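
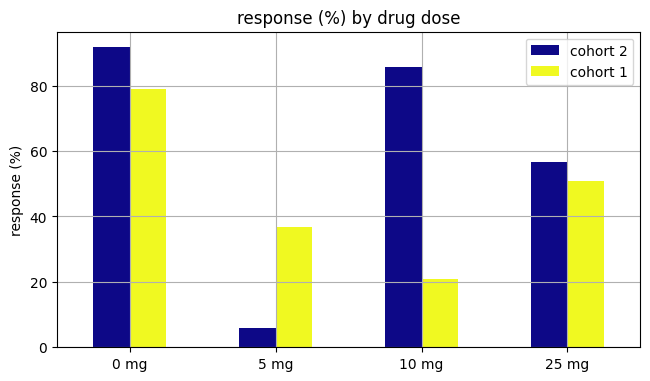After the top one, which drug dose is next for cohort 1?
25 mg

Top 3 for cohort 1: 0 mg ≈ 80, 25 mg ≈ 50, 5 mg ≈ 40.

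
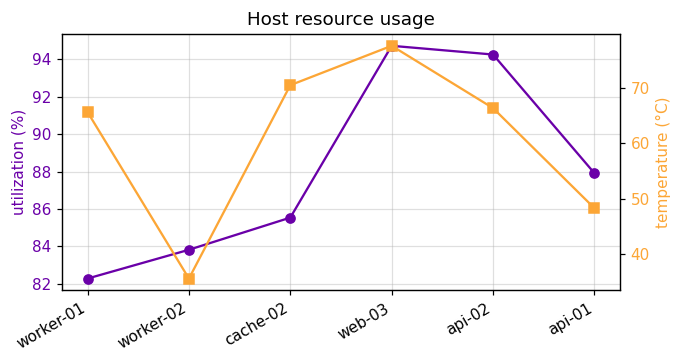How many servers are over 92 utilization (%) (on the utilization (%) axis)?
2

Above 92: web-03, api-02.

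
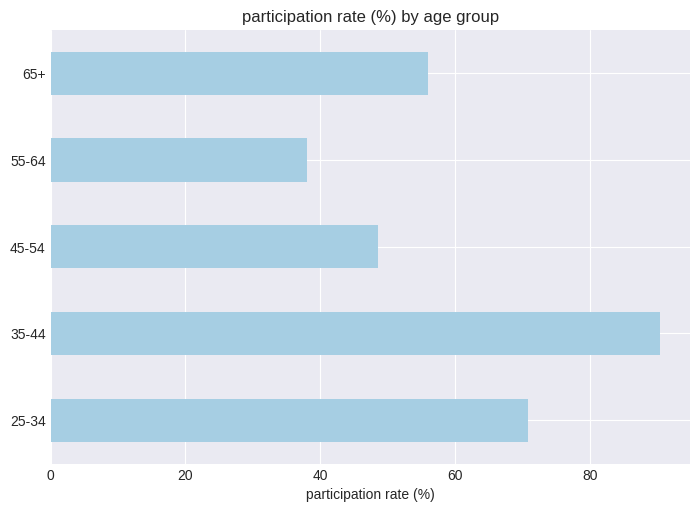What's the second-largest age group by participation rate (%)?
25-34

Top 3: 35-44 ≈ 90, 25-34 ≈ 70, 65+ ≈ 60.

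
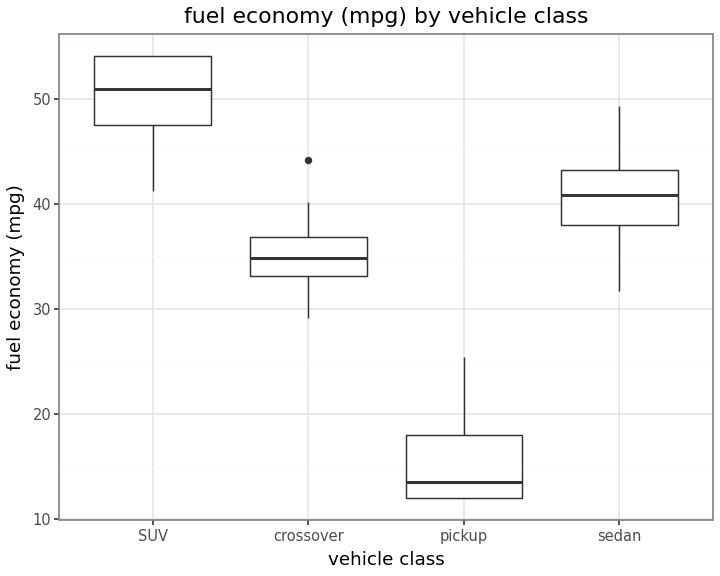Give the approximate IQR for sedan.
Q3 ≈ 45, Q1 ≈ 40; IQR ≈ 5.

≈ 5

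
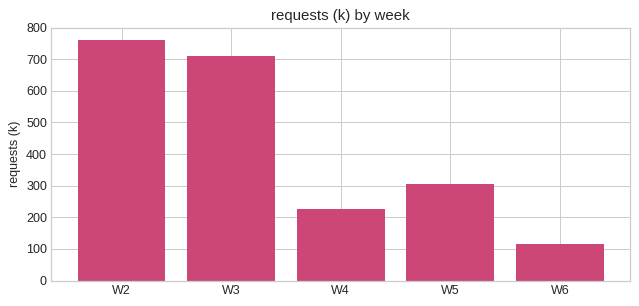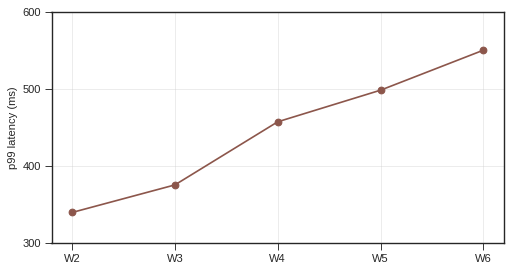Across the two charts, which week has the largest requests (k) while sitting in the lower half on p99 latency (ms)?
W2

Chart 2 median p99 latency (ms) ≈ 500; below-median weeks: W2, W3. Among those, W2 has the highest requests (k) (≈ 800).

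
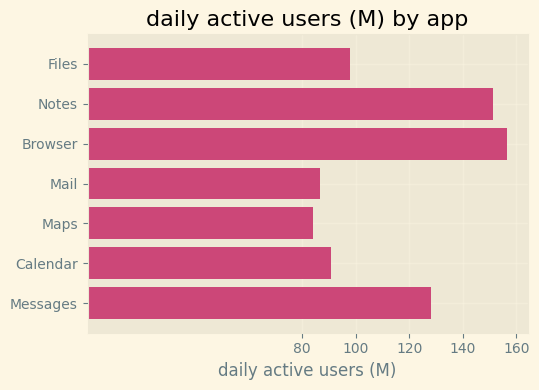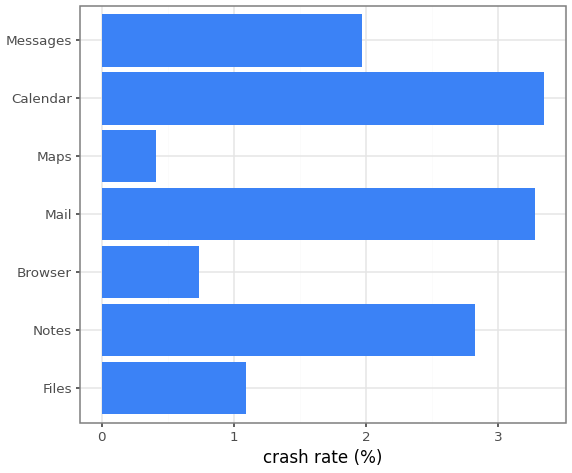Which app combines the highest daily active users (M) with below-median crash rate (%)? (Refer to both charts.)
Chart 2 median crash rate (%) ≈ 2; below-median apps: Files, Browser, Maps. Among those, Browser has the highest daily active users (M) (≈ 160).

Browser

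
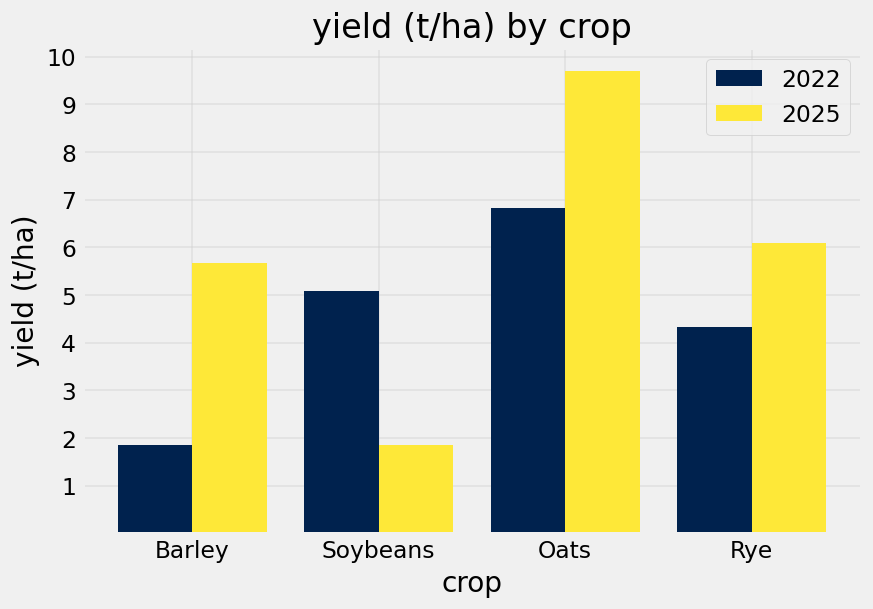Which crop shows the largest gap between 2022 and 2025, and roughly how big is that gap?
Barley: 2022 ≈ 2, 2025 ≈ 6 → gap ≈ 4. Next-largest (Soybeans) is only ≈ 3.

Barley, ≈ 4 t/ha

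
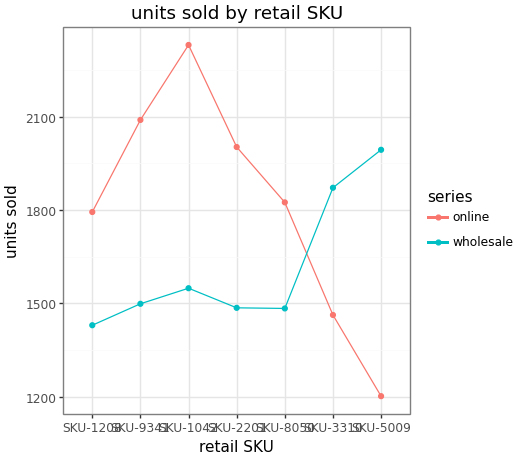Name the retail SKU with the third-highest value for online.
SKU-2201

Top 4 for online: SKU-1042 ≈ 2300, SKU-9341 ≈ 2100, SKU-2201 ≈ 2000, SKU-8050 ≈ 1800.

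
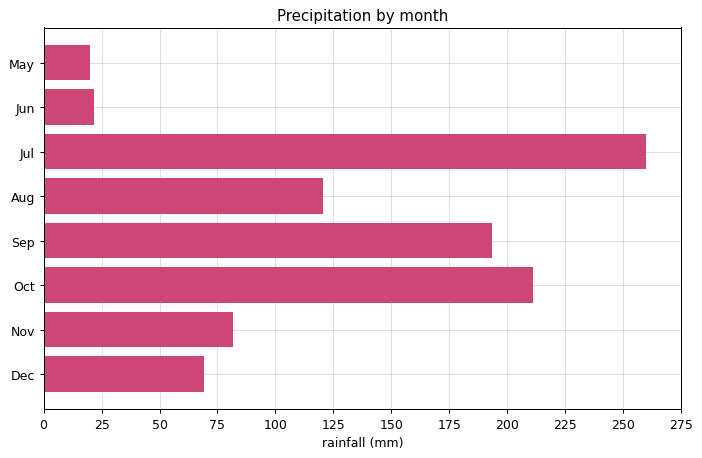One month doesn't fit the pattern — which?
Jul ≈ 250; the rest sit between ≈ 25 and ≈ 200.

Jul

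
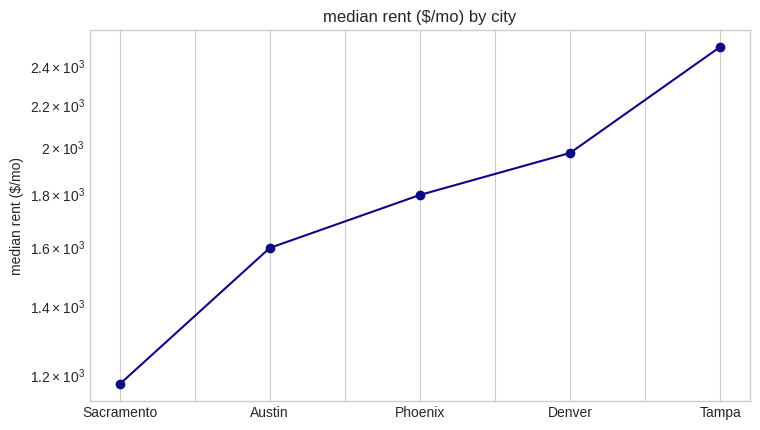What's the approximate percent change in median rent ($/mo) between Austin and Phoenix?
≈ +12.5%

Austin ≈ 1600, Phoenix ≈ 1800; (1800 − 1600) / 1600 ≈ +12.5%.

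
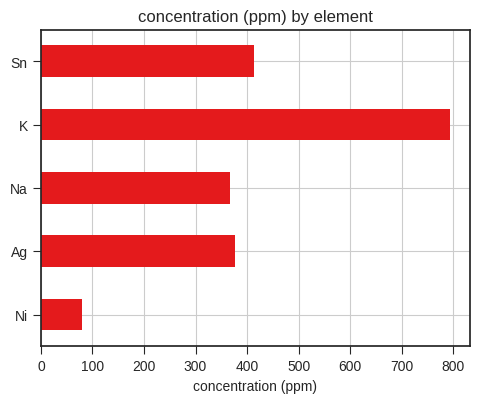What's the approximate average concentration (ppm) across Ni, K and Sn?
(100 + 800 + 400) / 3 ≈ 433.

≈ 433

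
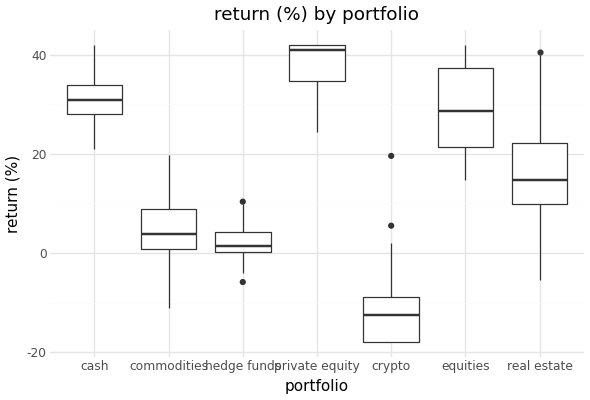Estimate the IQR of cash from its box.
Q3 ≈ 35, Q1 ≈ 30; IQR ≈ 5.

≈ 5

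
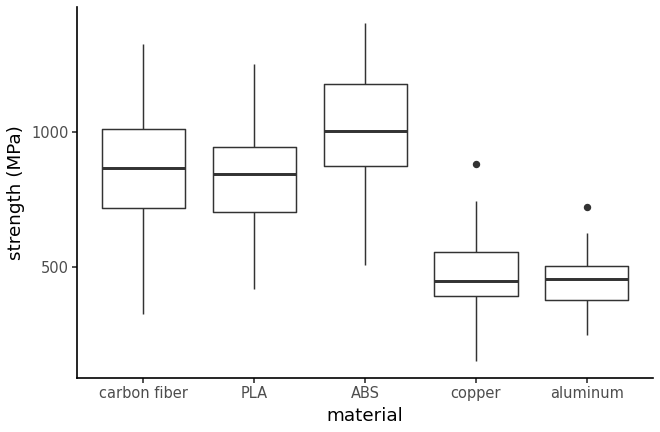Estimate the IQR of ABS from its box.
≈ 350

Q3 ≈ 1200, Q1 ≈ 850; IQR ≈ 350.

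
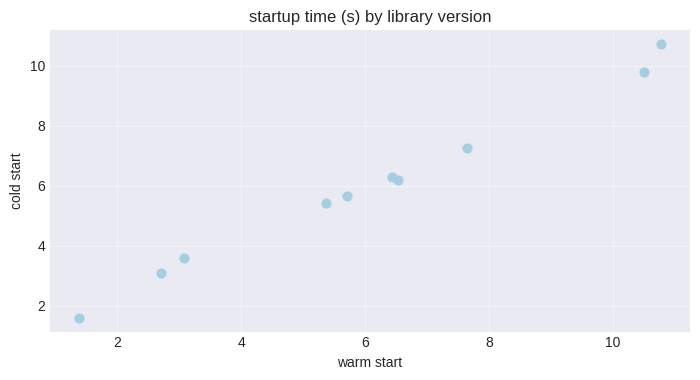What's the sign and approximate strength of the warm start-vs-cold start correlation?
Points are positively correlated; strong (|r| ≈ 1.0).

positive, strong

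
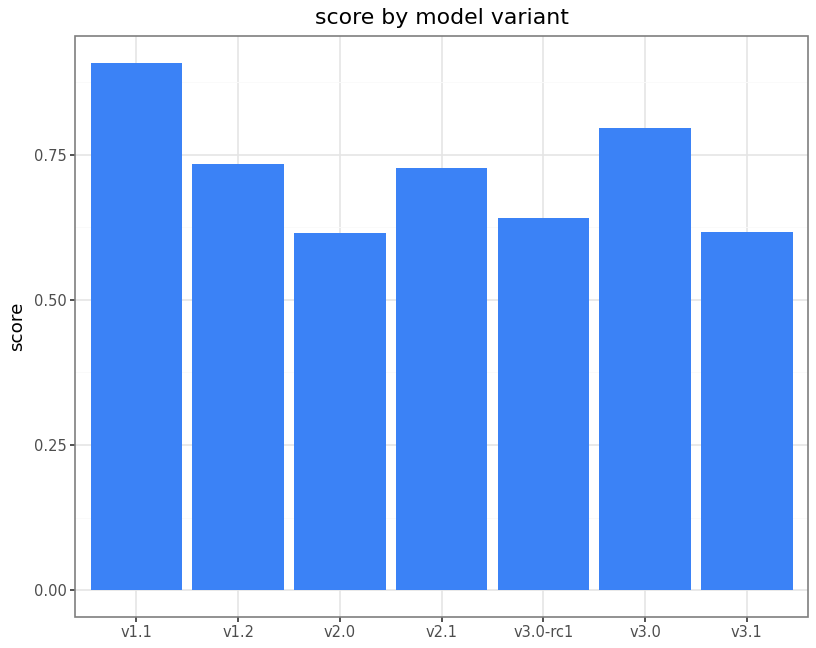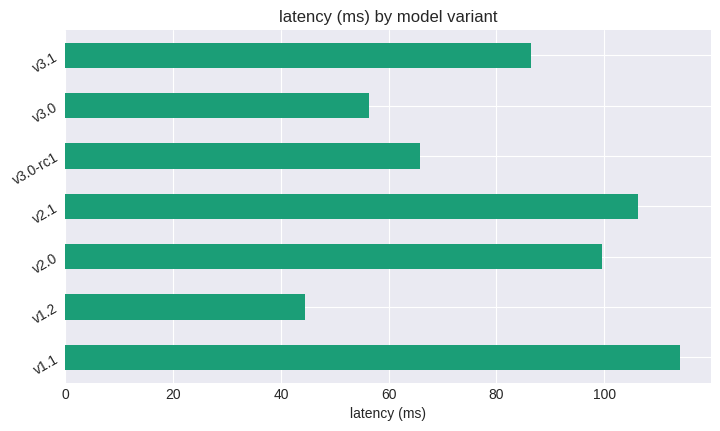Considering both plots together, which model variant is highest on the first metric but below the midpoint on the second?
v3.0

Chart 2 median latency (ms) ≈ 80; below-median model variants: v1.2, v3.0-rc1, v3.0. Among those, v3.0 has the highest score (≈ 0.8).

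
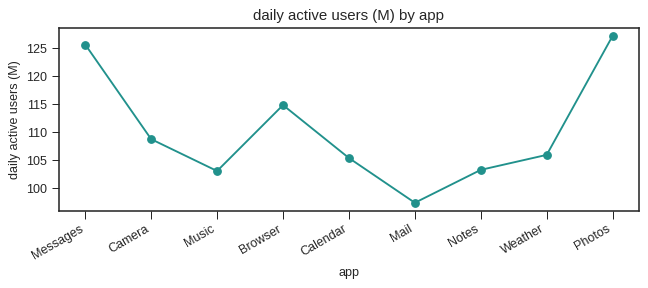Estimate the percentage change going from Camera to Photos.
≈ +13.6%

Camera ≈ 110, Photos ≈ 125; (125 − 110) / 110 ≈ +13.6%.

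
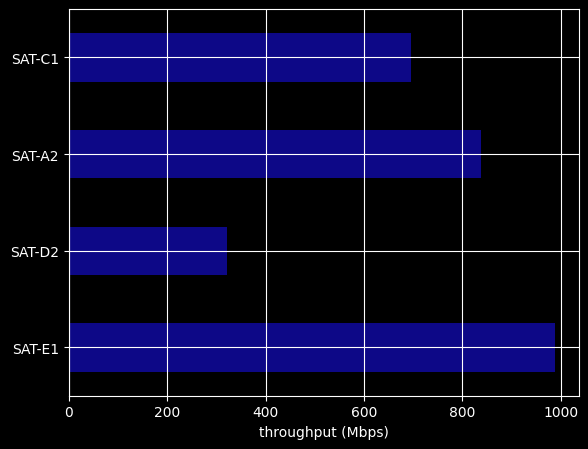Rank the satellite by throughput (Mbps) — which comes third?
SAT-C1

Top 4: SAT-E1 ≈ 1000, SAT-A2 ≈ 800, SAT-C1 ≈ 700, SAT-D2 ≈ 300.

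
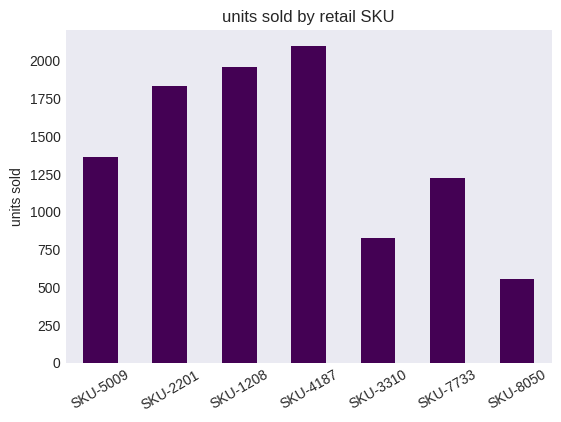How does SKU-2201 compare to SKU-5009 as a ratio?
SKU-2201 ≈ 1800, SKU-5009 ≈ 1400; 1800/1400 ≈ 1.29.

≈ 1.29×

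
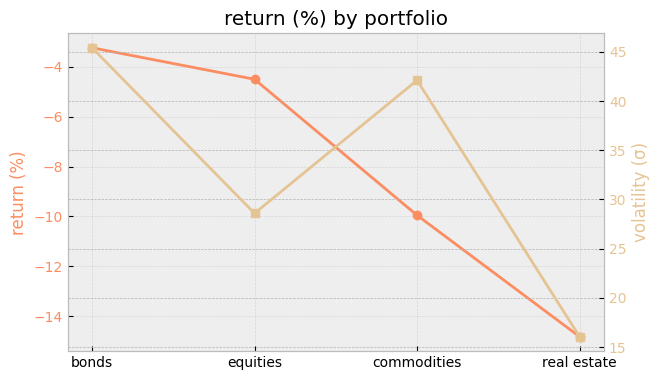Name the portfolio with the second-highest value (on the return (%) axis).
equities

Top 3 (on the return (%) axis): bonds ≈ -3, equities ≈ -4, commodities ≈ -10.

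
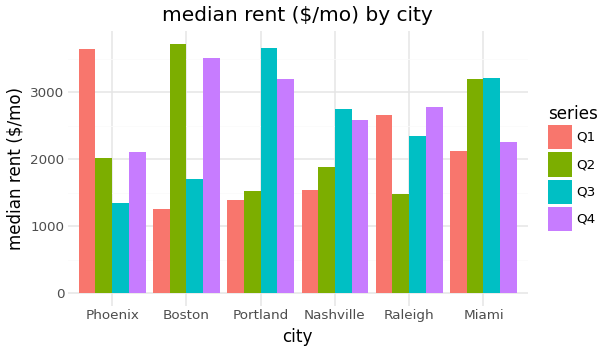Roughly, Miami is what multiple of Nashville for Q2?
Miami ≈ 3000, Nashville ≈ 2000; 3000/2000 ≈ 1.5.

≈ 1.5×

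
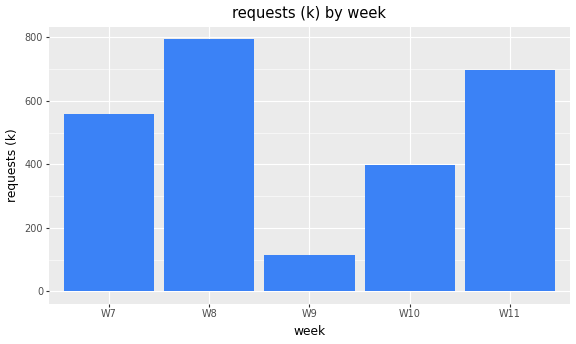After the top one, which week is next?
W11

Top 3: W8 ≈ 800, W11 ≈ 700, W7 ≈ 600.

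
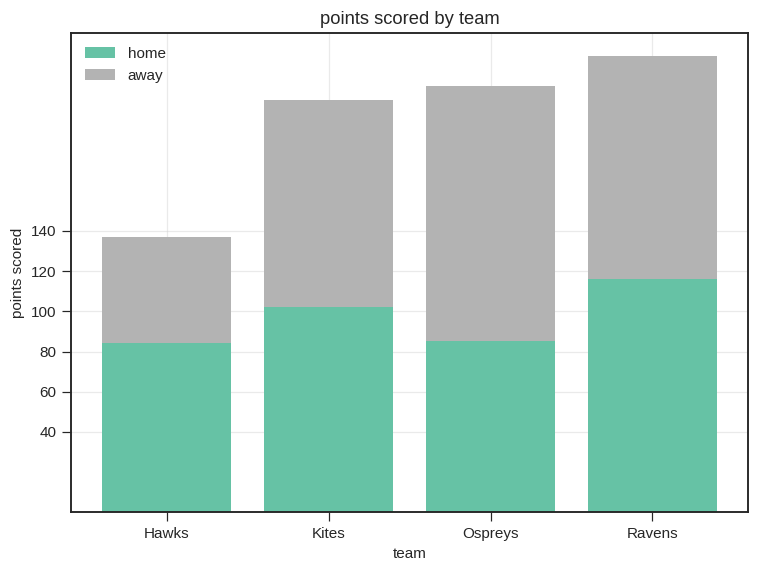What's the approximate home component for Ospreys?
home top ≈ 80, bottom ≈ 0; segment ≈ 80.

≈ 80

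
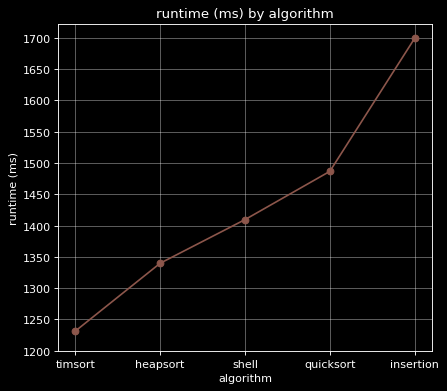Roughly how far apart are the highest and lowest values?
Max insertion ≈ 1700, min timsort ≈ 1250; range ≈ 450.

≈ 450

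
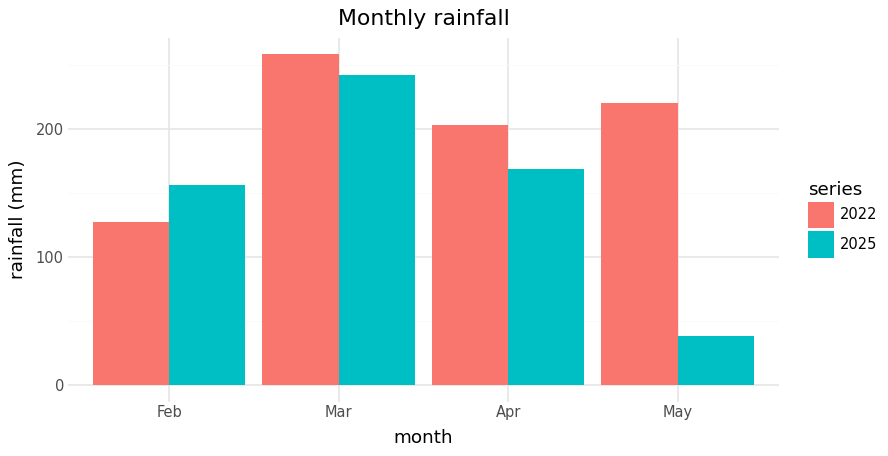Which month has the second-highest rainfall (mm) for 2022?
Top 3 for 2022: Mar ≈ 250, May ≈ 225, Apr ≈ 200.

May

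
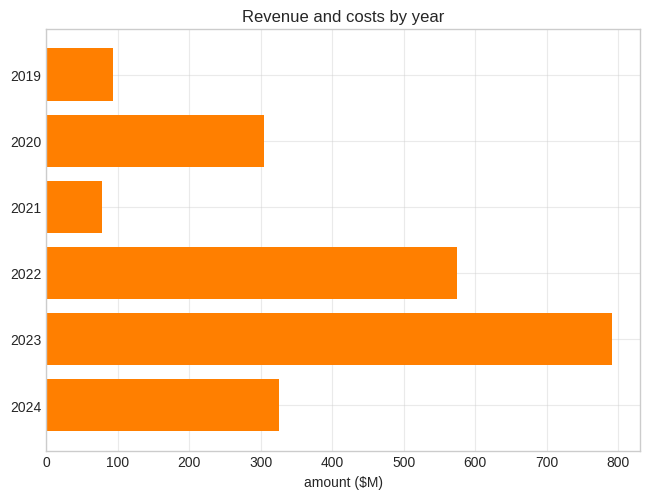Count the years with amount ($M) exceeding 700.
1

Above 700: 2023.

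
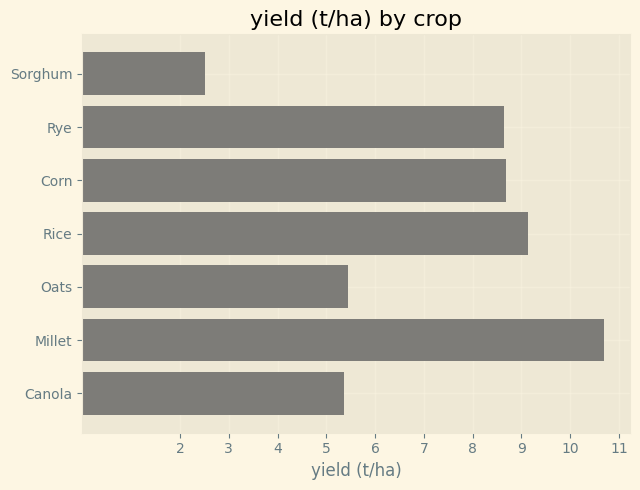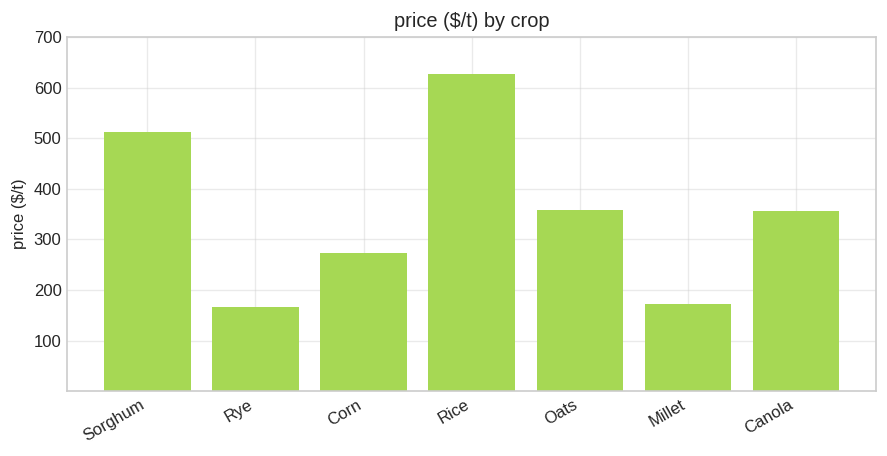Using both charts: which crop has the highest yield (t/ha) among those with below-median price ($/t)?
Millet

Chart 2 median price ($/t) ≈ 400; below-median crops: Rye, Corn, Millet. Among those, Millet has the highest yield (t/ha) (≈ 11).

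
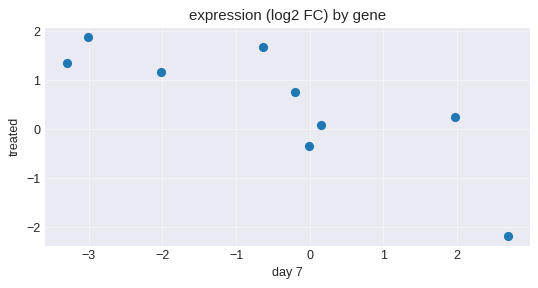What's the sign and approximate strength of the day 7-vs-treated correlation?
Points are negatively correlated; strong (|r| ≈ 0.8).

negative, strong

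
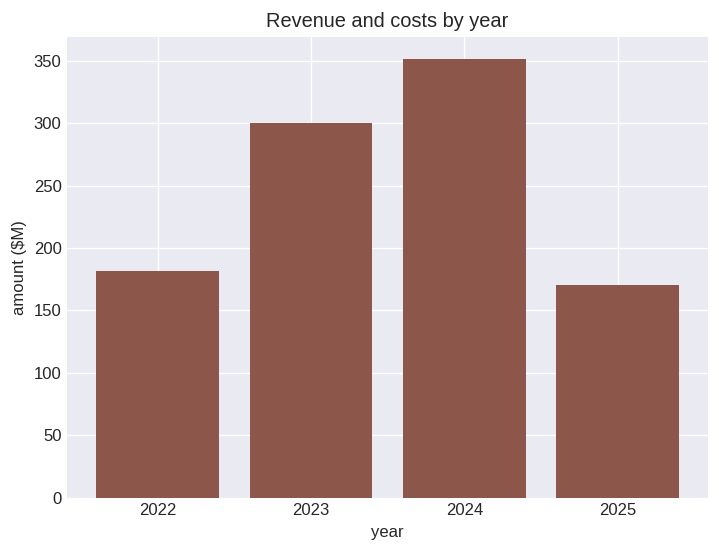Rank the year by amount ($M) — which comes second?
Top 3: 2024 ≈ 350, 2023 ≈ 300, 2022 ≈ 200.

2023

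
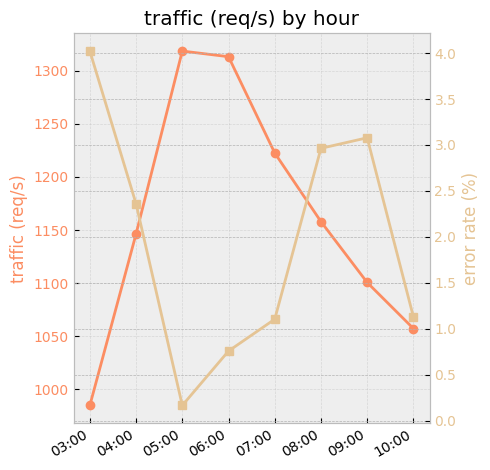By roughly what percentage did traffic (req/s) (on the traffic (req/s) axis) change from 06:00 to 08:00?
≈ -11.5%

06:00 ≈ 1300, 08:00 ≈ 1150; (1150 − 1300) / 1300 ≈ -11.5%.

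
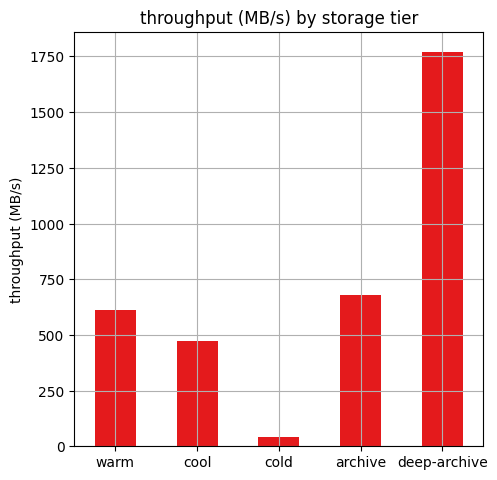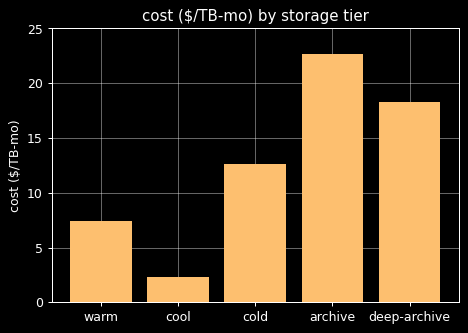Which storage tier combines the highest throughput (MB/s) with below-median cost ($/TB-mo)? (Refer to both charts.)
Chart 2 median cost ($/TB-mo) ≈ 15; below-median storage tiers: warm, cool. Among those, warm has the highest throughput (MB/s) (≈ 600).

warm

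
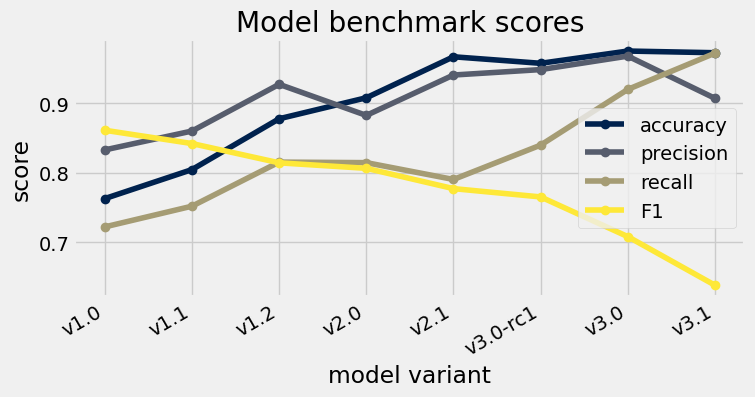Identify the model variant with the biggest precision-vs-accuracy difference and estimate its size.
v1.0, ≈ 0.10

v1.0: precision ≈ 0.85, accuracy ≈ 0.75 → gap ≈ 0.10. Next-largest (v3.1) is only ≈ 0.05.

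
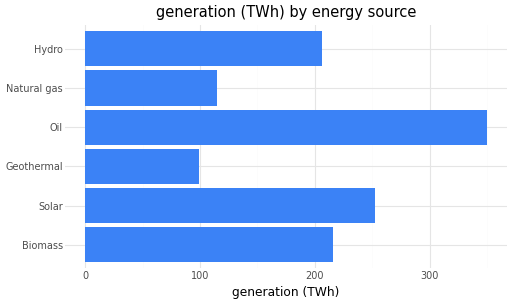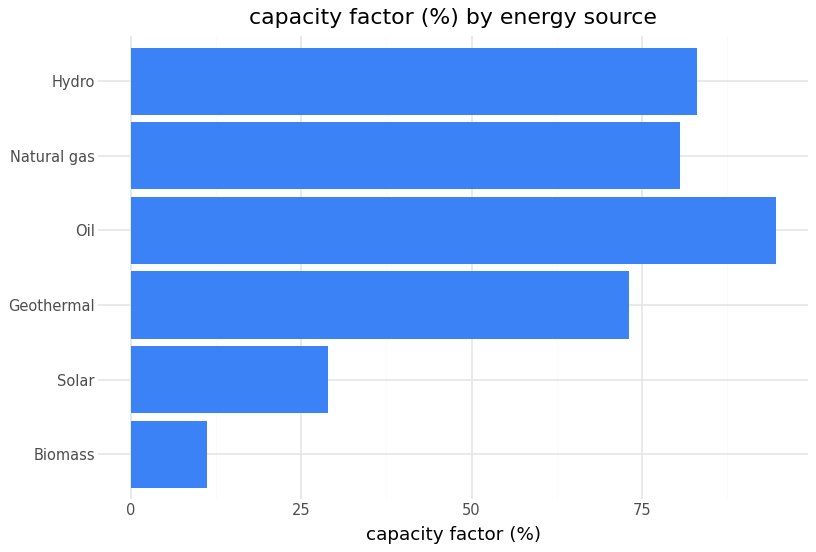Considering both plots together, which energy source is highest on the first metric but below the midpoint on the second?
Solar

Chart 2 median capacity factor (%) ≈ 80; below-median energy sources: Biomass, Solar, Geothermal. Among those, Solar has the highest generation (TWh) (≈ 250).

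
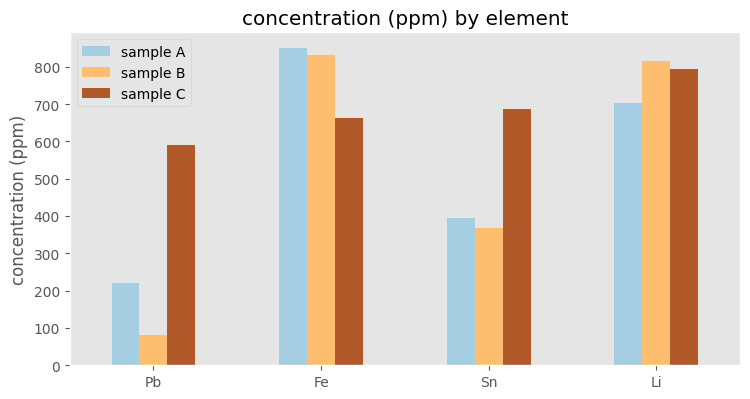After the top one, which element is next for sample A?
Li

Top 3 for sample A: Fe ≈ 800, Li ≈ 700, Sn ≈ 400.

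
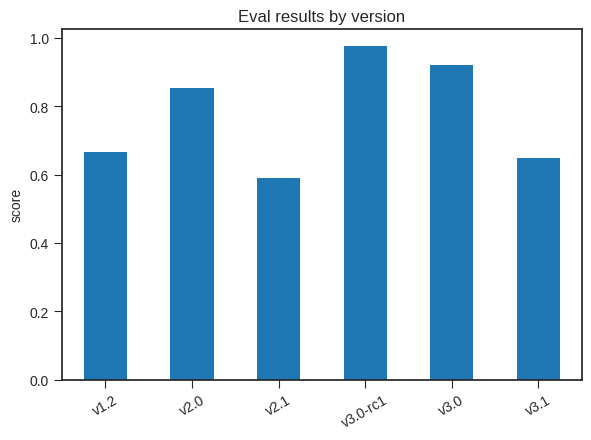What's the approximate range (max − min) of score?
≈ 0.4

Max v3.0-rc1 ≈ 1.0, min v2.1 ≈ 0.6; range ≈ 0.4.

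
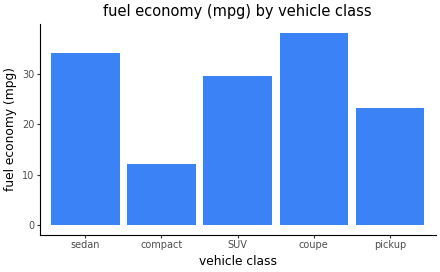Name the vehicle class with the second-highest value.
sedan

Top 3: coupe ≈ 40, sedan ≈ 35, SUV ≈ 30.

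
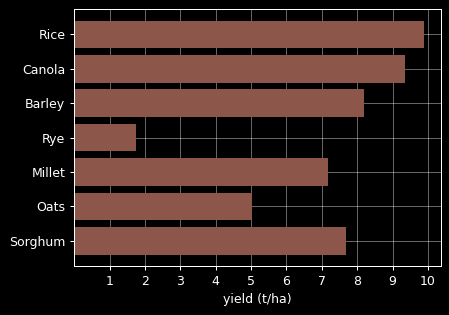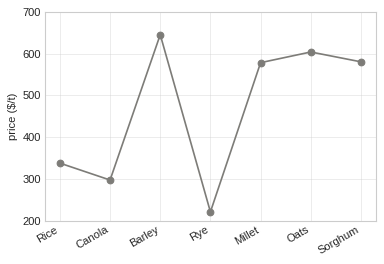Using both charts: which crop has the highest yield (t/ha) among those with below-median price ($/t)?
Rice

Chart 2 median price ($/t) ≈ 600; below-median crops: Rice, Canola, Rye. Among those, Rice has the highest yield (t/ha) (≈ 10).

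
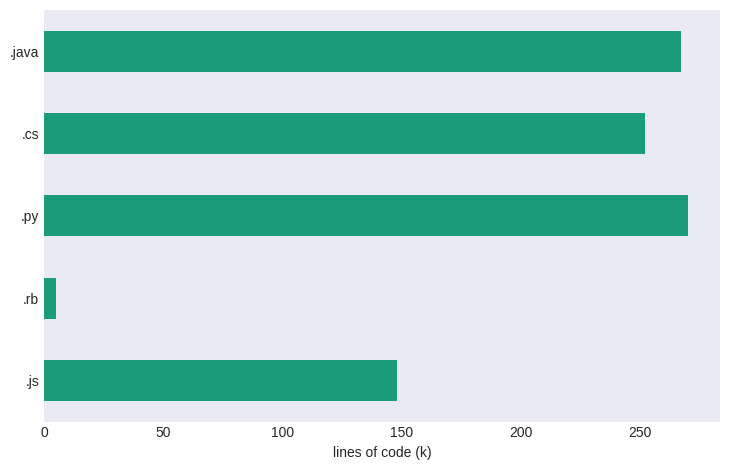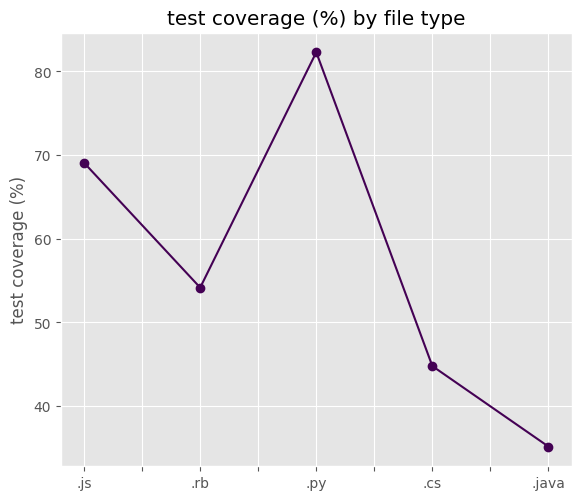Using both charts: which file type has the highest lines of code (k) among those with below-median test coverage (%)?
.java

Chart 2 median test coverage (%) ≈ 50; below-median file types: .cs, .java. Among those, .java has the highest lines of code (k) (≈ 275).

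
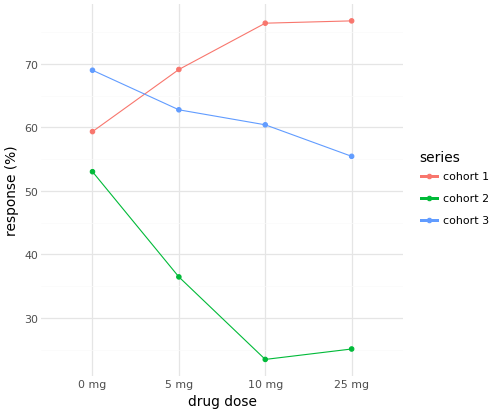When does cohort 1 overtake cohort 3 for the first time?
5 mg

0 mg: cohort 1 ≈ 60 vs cohort 3 ≈ 70 (not yet); 5 mg: cohort 1 ≈ 70 vs cohort 3 ≈ 65 (first crossover).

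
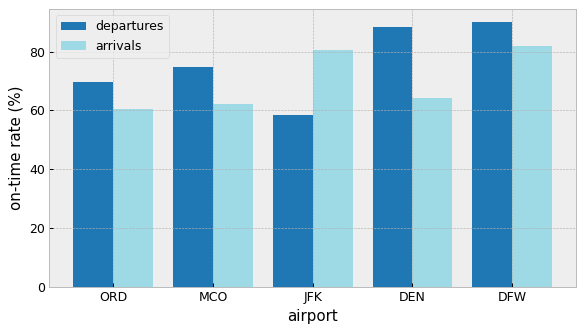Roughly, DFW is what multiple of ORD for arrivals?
DFW ≈ 80, ORD ≈ 60; 80/60 ≈ 1.33.

≈ 1.33×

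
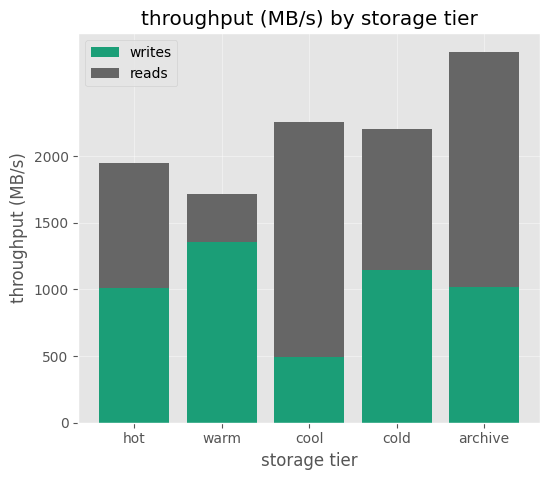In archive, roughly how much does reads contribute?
reads top ≈ 3000, bottom ≈ 1000; segment ≈ 2000.

≈ 2000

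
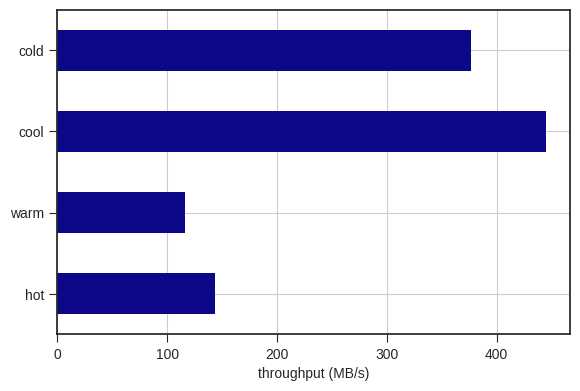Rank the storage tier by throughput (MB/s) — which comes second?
Top 3: cool ≈ 450, cold ≈ 400, hot ≈ 150.

cold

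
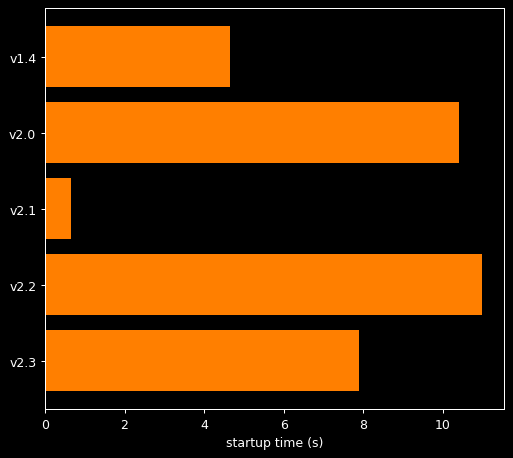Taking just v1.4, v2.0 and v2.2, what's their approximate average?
(5 + 10 + 11) / 3 ≈ 9.

≈ 9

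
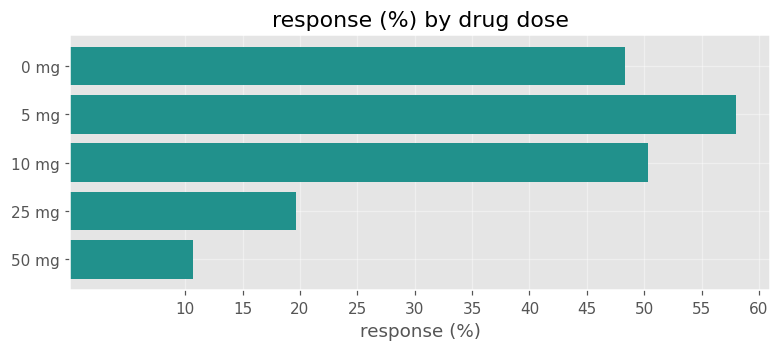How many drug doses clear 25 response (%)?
Above 25: 0 mg, 5 mg, 10 mg.

3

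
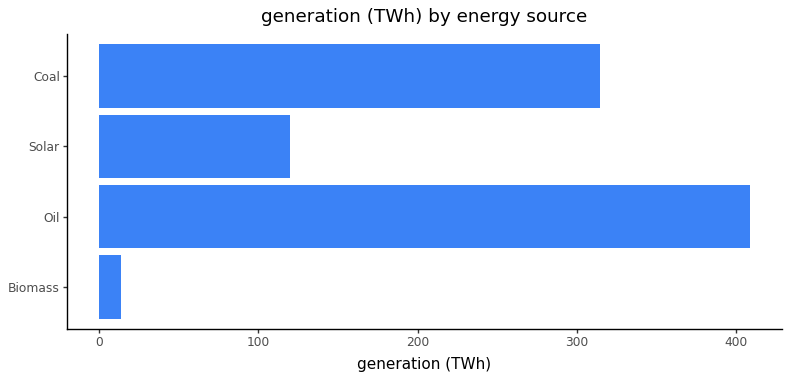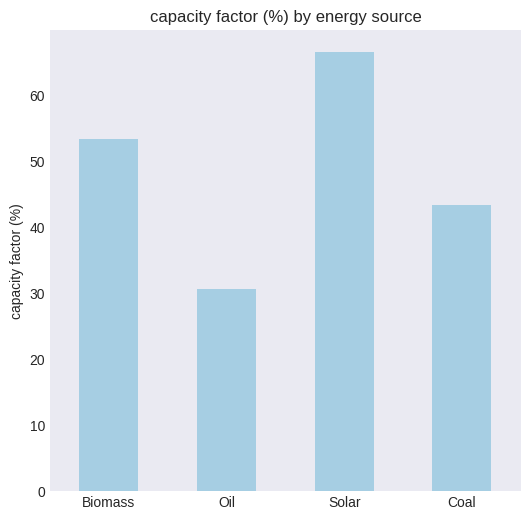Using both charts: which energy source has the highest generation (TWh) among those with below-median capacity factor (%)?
Chart 2 median capacity factor (%) ≈ 50; below-median energy sources: Oil, Coal. Among those, Oil has the highest generation (TWh) (≈ 400).

Oil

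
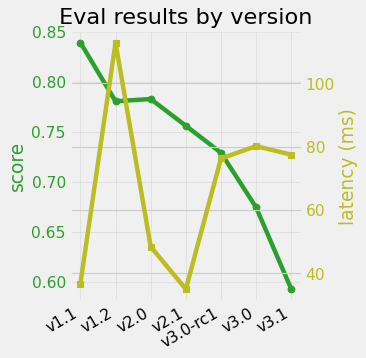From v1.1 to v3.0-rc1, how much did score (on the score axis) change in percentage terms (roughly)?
v1.1 ≈ 0.85, v3.0-rc1 ≈ 0.75; (0.75 − 0.85) / 0.85 ≈ -11.8%.

≈ -11.8%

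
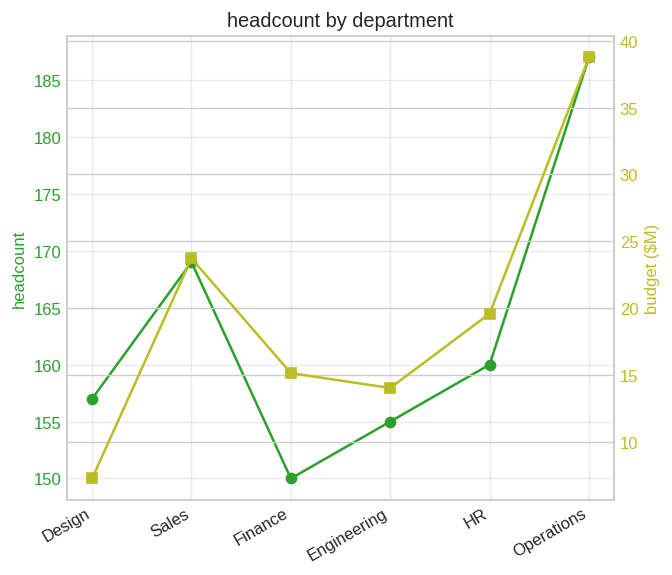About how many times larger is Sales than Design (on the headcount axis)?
≈ 1.1×

Sales ≈ 170, Design ≈ 155; 170/155 ≈ 1.1.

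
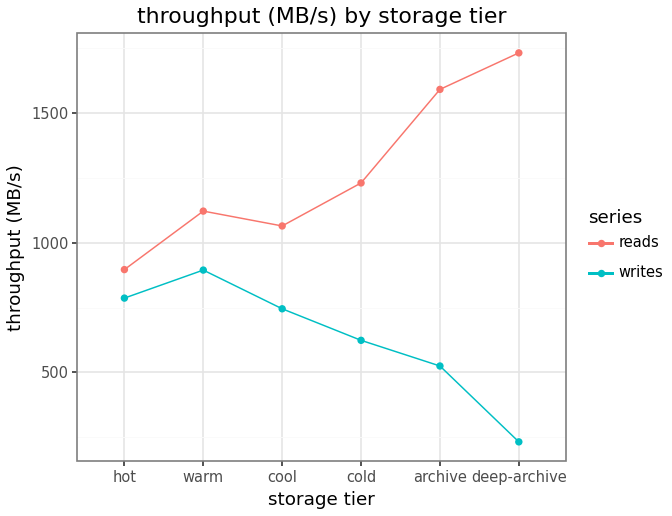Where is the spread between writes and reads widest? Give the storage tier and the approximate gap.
deep-archive: writes ≈ 200, reads ≈ 1800 → gap ≈ 1600. Next-largest (archive) is only ≈ 1000.

deep-archive, ≈ 1600 MB/s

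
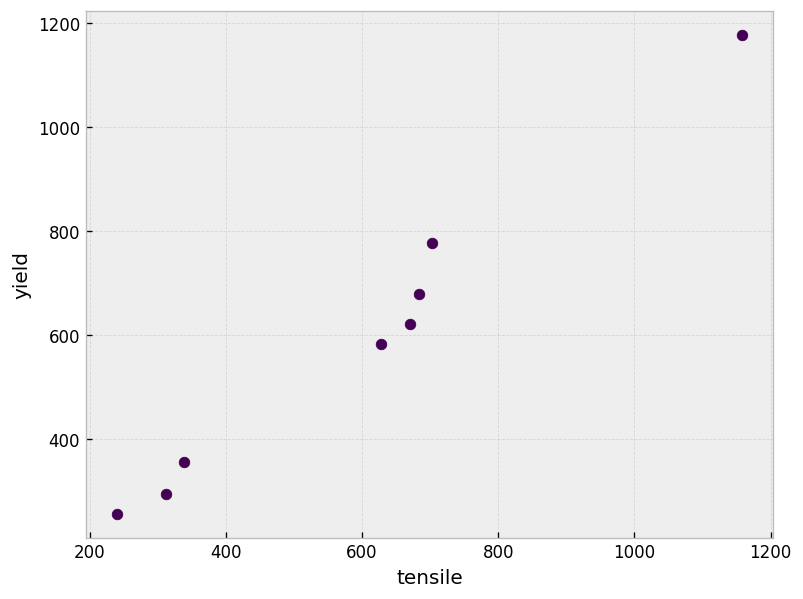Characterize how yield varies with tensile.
Points are positively correlated; strong (|r| ≈ 1.0).

positive, strong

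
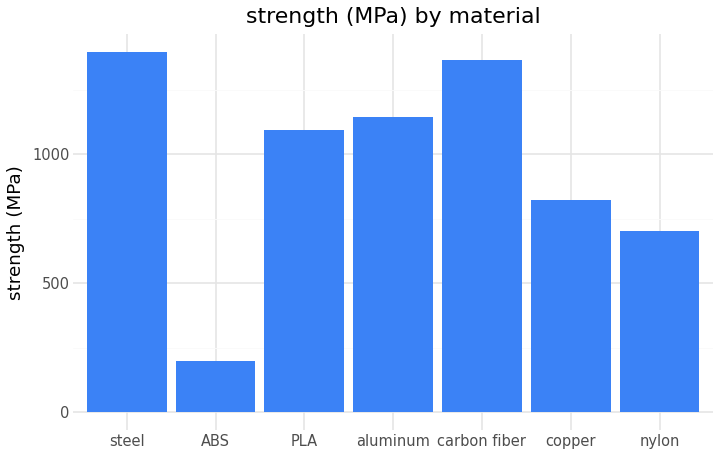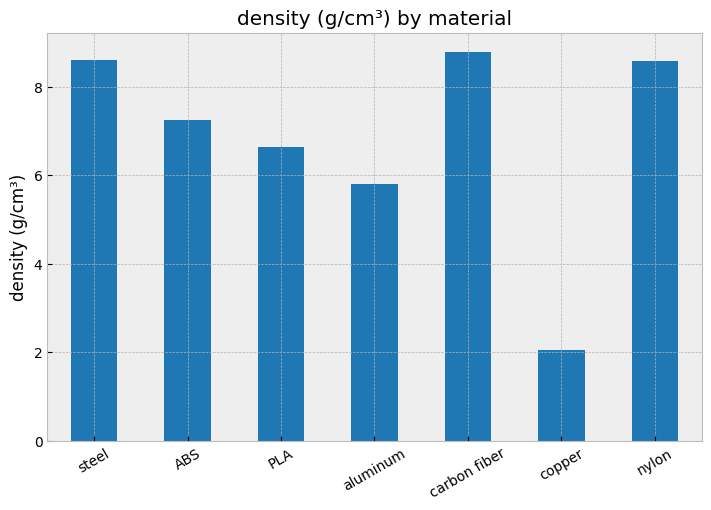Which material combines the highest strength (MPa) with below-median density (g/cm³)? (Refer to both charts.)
Chart 2 median density (g/cm³) ≈ 7; below-median materials: PLA, aluminum, copper. Among those, aluminum has the highest strength (MPa) (≈ 1200).

aluminum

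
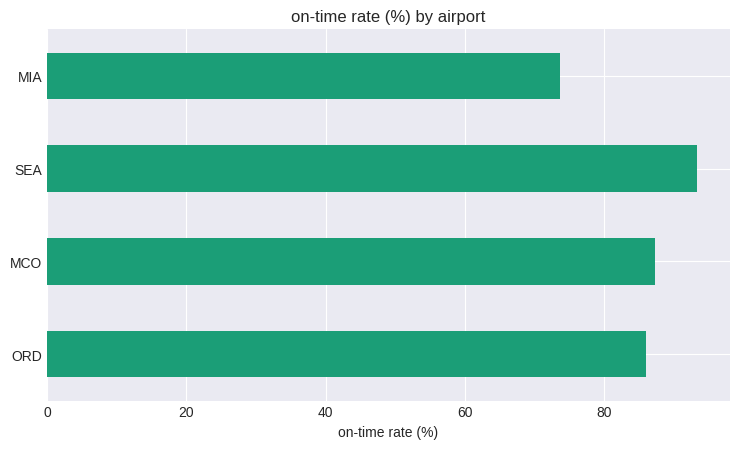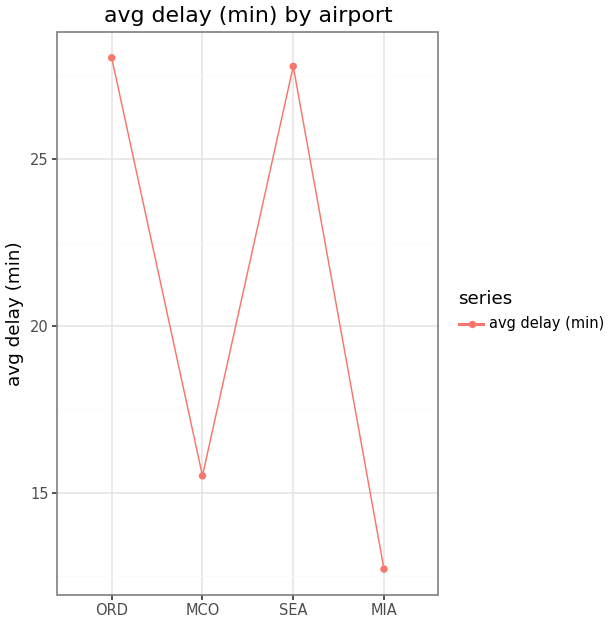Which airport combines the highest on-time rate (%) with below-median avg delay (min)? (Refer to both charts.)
Chart 2 median avg delay (min) ≈ 20; below-median airports: MCO, MIA. Among those, MCO has the highest on-time rate (%) (≈ 90).

MCO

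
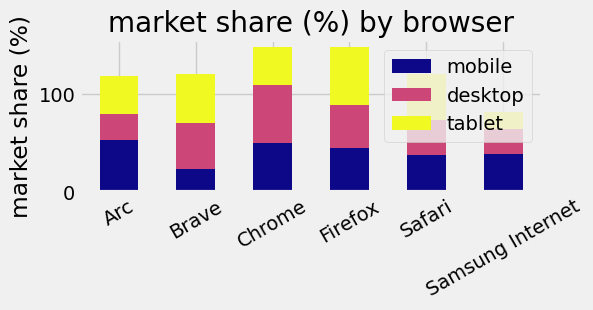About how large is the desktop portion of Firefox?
≈ 40

desktop top ≈ 80, bottom ≈ 40; segment ≈ 40.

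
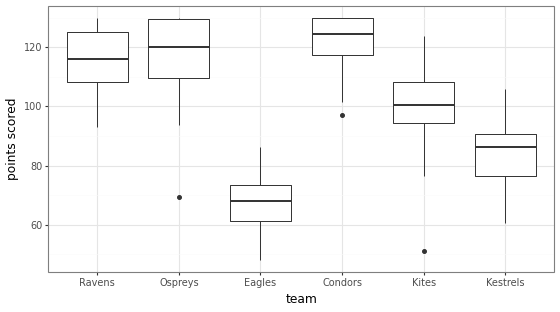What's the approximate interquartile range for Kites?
≈ 15

Q3 ≈ 110, Q1 ≈ 95; IQR ≈ 15.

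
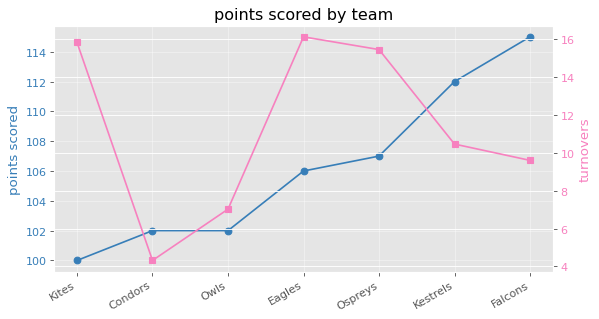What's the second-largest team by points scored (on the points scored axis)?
Top 3 (on the points scored axis): Falcons ≈ 116, Kestrels ≈ 112, Ospreys ≈ 108.

Kestrels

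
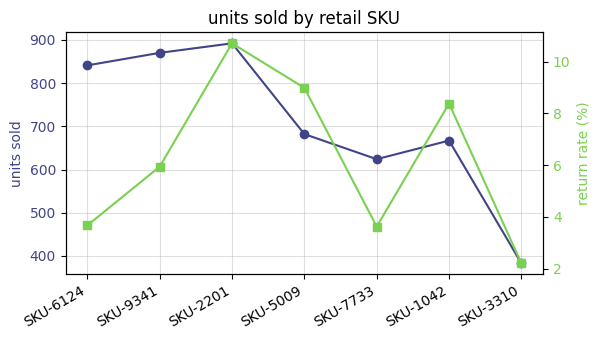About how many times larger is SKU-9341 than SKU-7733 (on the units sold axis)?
SKU-9341 ≈ 850, SKU-7733 ≈ 600; 850/600 ≈ 1.42.

≈ 1.42×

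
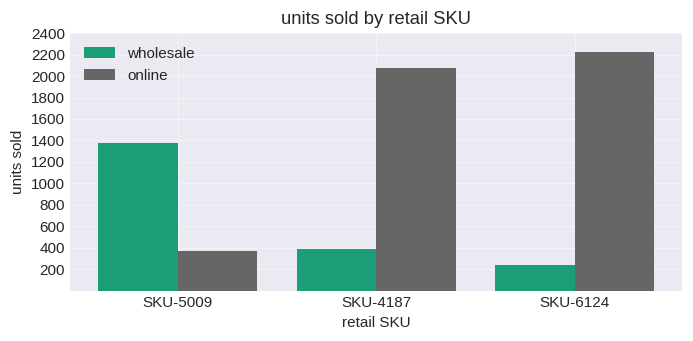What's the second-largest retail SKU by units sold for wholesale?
SKU-4187

Top 3 for wholesale: SKU-5009 ≈ 1400, SKU-4187 ≈ 400, SKU-6124 ≈ 200.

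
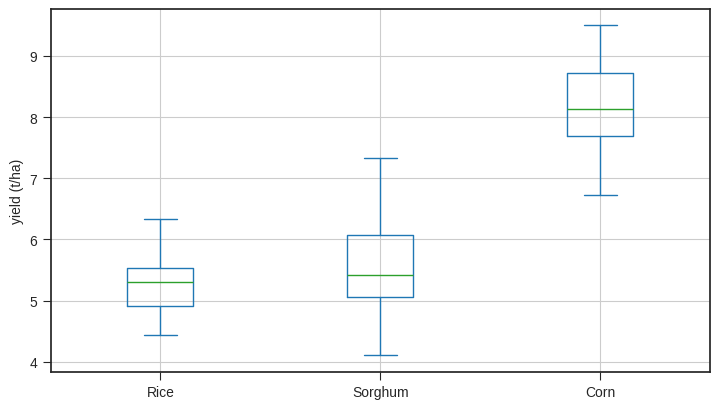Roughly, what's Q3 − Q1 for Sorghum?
≈ 1.0

Q3 ≈ 6.0, Q1 ≈ 5.0; IQR ≈ 1.0.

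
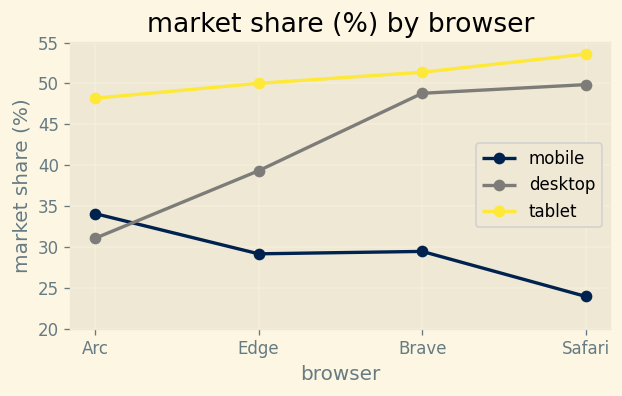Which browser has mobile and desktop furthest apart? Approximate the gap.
Safari: mobile ≈ 25, desktop ≈ 50 → gap ≈ 25. Next-largest (Brave) is only ≈ 20.

Safari, ≈ 25 %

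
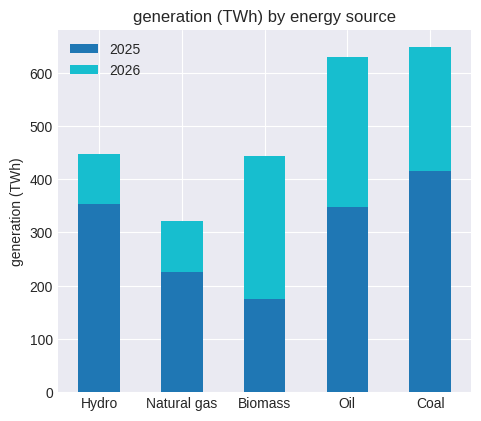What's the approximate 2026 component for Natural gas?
≈ 100

2026 top ≈ 300, bottom ≈ 200; segment ≈ 100.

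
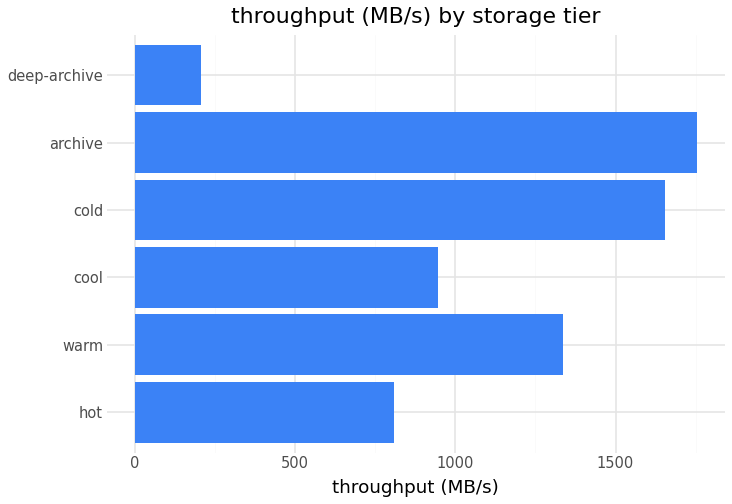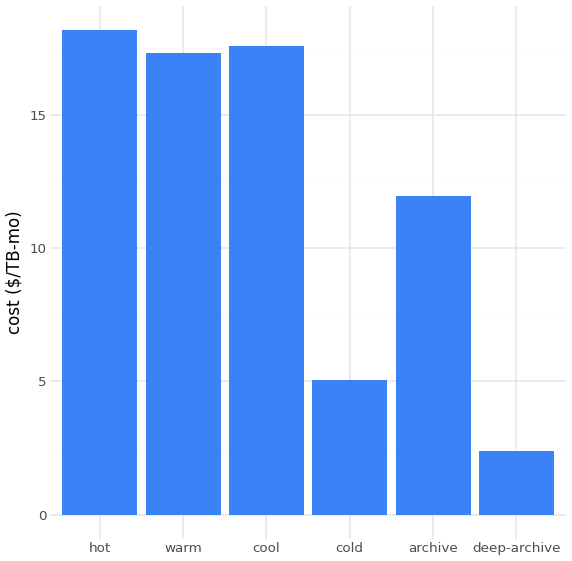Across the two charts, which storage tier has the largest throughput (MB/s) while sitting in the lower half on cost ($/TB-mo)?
Chart 2 median cost ($/TB-mo) ≈ 14; below-median storage tiers: cold, archive, deep-archive. Among those, archive has the highest throughput (MB/s) (≈ 1800).

archive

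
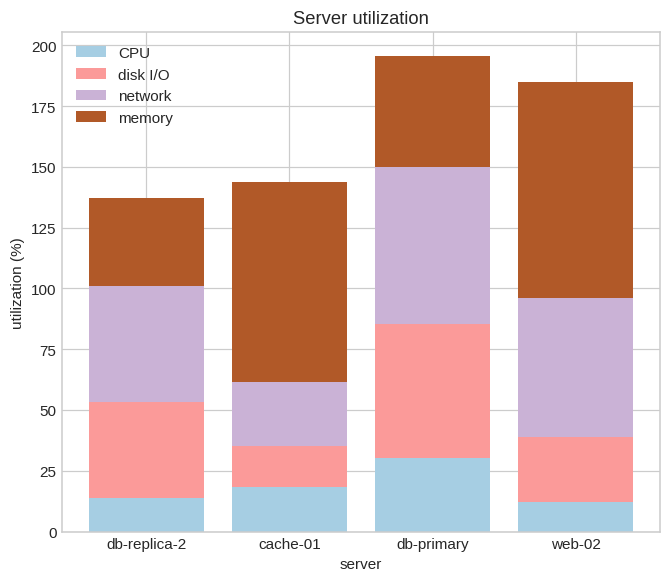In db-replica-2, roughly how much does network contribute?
≈ 40

network top ≈ 100, bottom ≈ 60; segment ≈ 40.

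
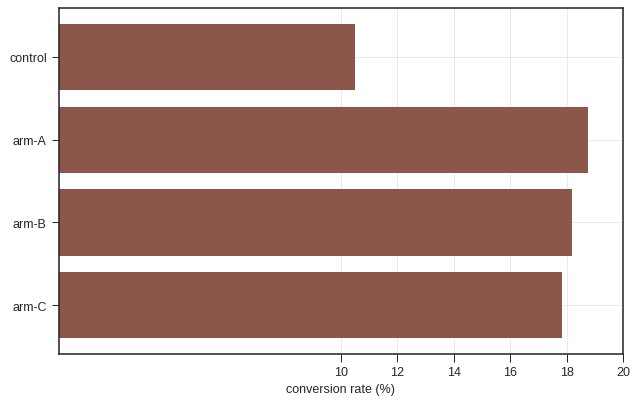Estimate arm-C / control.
arm-C ≈ 18, control ≈ 10; 18/10 ≈ 1.8.

≈ 1.8×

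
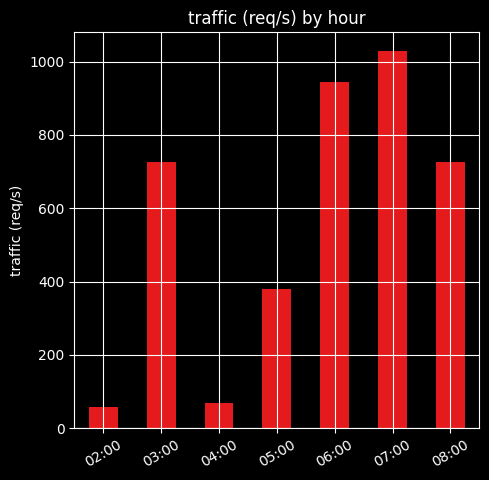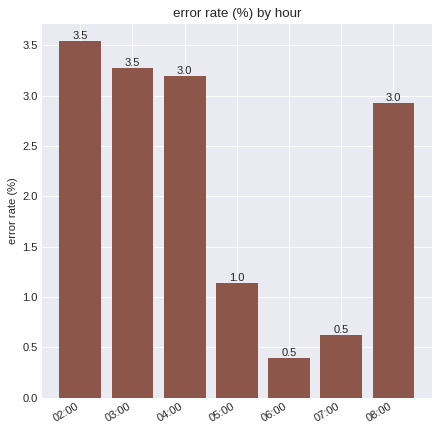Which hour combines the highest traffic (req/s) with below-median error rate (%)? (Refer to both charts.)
Chart 2 median error rate (%) ≈ 3; below-median hours: 05:00, 06:00, 07:00. Among those, 07:00 has the highest traffic (req/s) (≈ 1000).

07:00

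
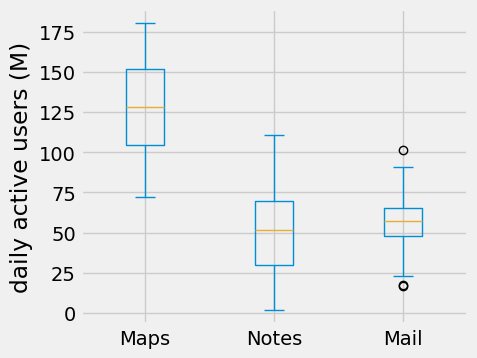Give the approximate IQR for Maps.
≈ 50

Q3 ≈ 150, Q1 ≈ 100; IQR ≈ 50.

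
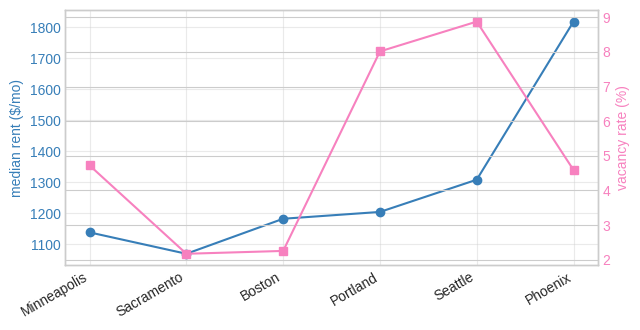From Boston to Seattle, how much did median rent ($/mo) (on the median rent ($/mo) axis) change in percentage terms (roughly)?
Boston ≈ 1200, Seattle ≈ 1300; (1300 − 1200) / 1200 ≈ +8.3%.

≈ +8.3%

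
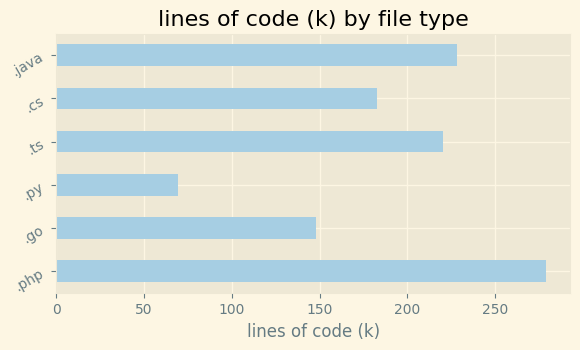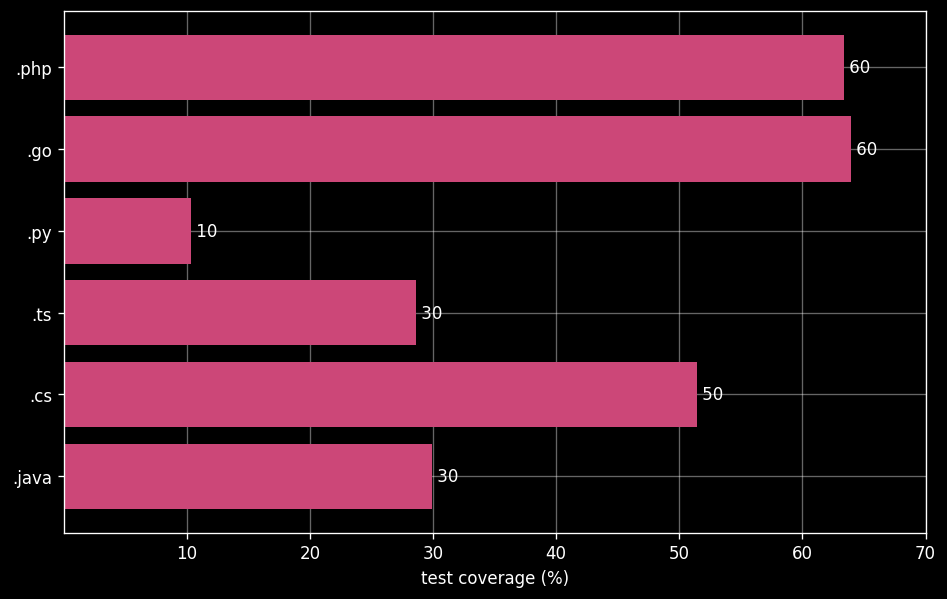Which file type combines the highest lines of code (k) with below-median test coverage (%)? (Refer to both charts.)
Chart 2 median test coverage (%) ≈ 40; below-median file types: .py, .ts, .java. Among those, .java has the highest lines of code (k) (≈ 250).

.java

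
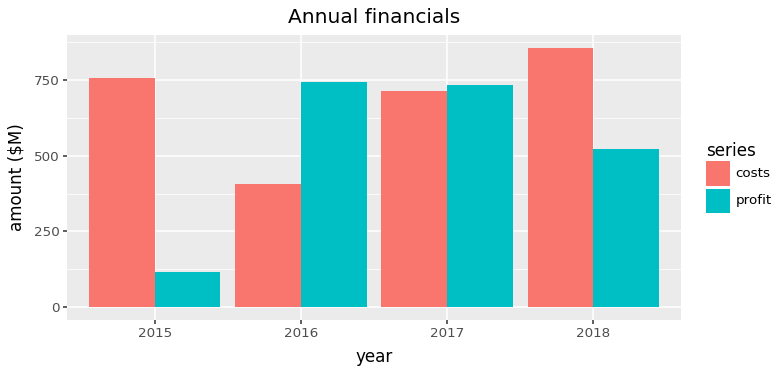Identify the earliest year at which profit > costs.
2015: profit ≈ 100 vs costs ≈ 800 (not yet); 2016: profit ≈ 700 vs costs ≈ 400 (first crossover).

2016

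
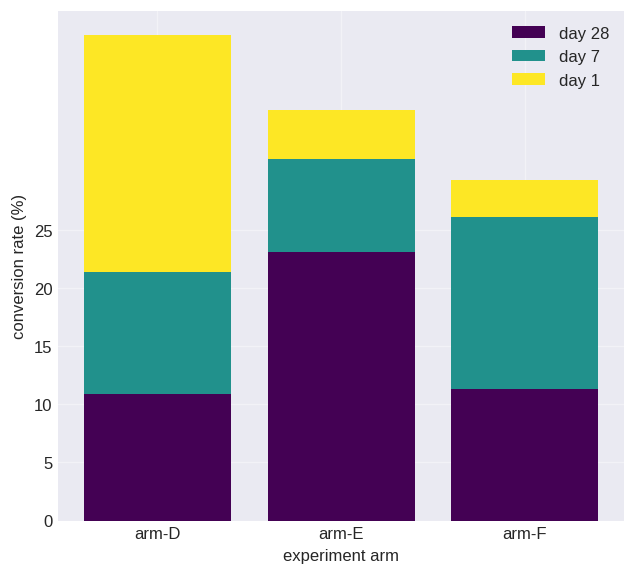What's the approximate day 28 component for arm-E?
day 28 top ≈ 25, bottom ≈ 0; segment ≈ 25.

≈ 25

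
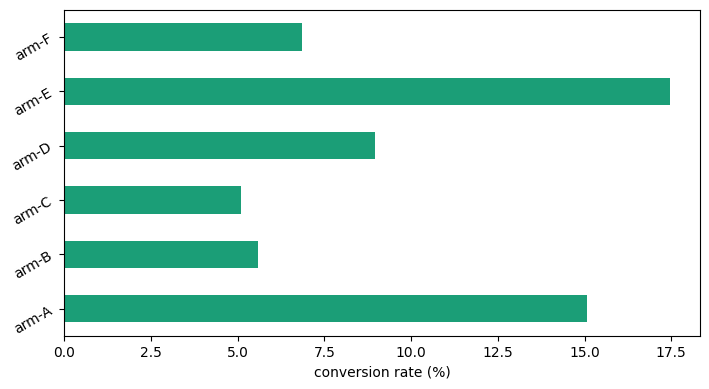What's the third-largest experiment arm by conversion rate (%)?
arm-D

Top 4: arm-E ≈ 18, arm-A ≈ 16, arm-D ≈ 8, arm-F ≈ 6.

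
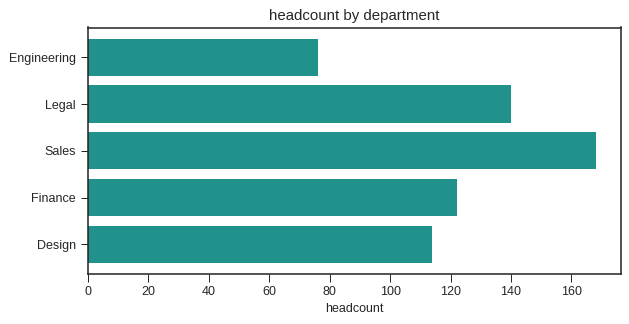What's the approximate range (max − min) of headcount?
Max Sales ≈ 160, min Engineering ≈ 80; range ≈ 80.

≈ 80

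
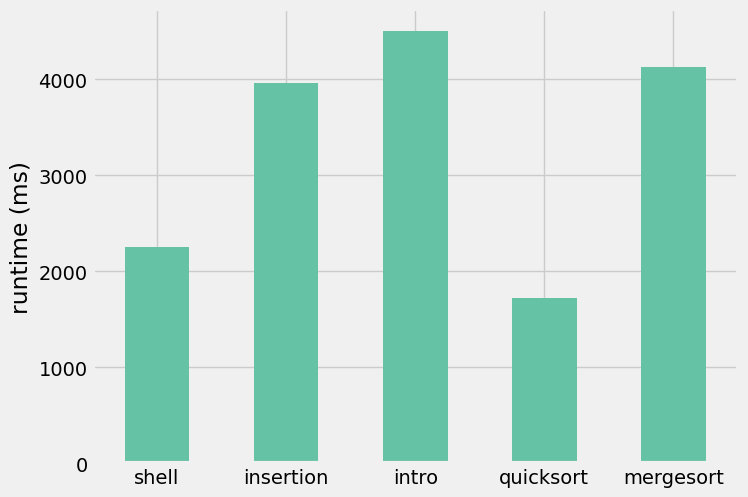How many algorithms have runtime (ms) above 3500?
3

Above 3500: insertion, intro, mergesort.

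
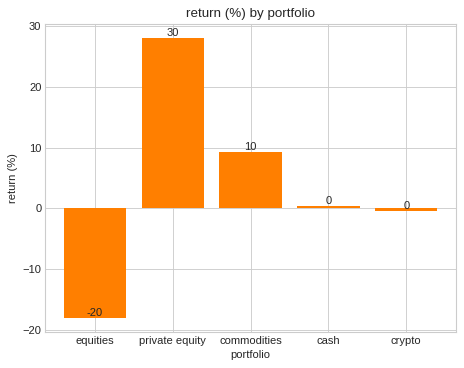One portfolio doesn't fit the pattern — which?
private equity ≈ 30; the rest sit between ≈ -20 and ≈ 10.

private equity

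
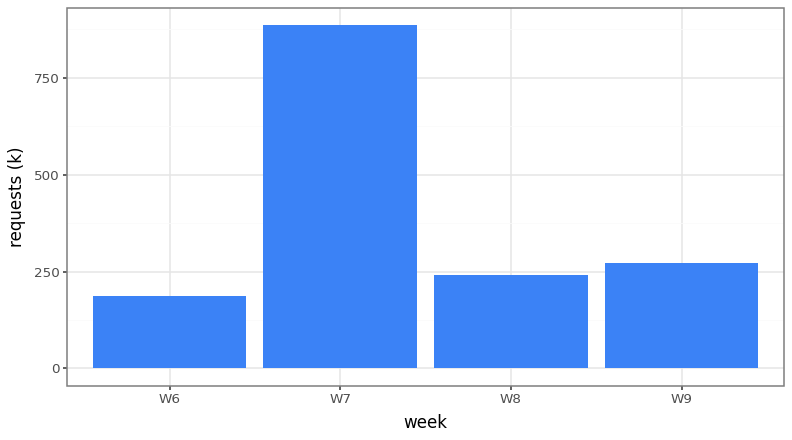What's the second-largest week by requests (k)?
W9

Top 3: W7 ≈ 900, W9 ≈ 300, W8 ≈ 200.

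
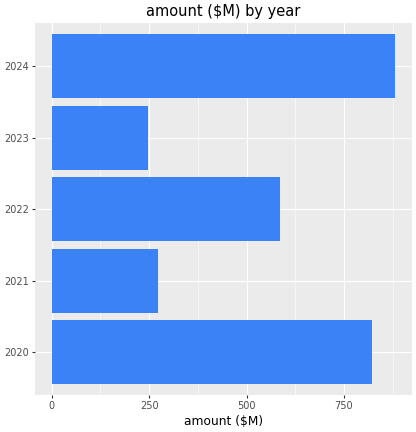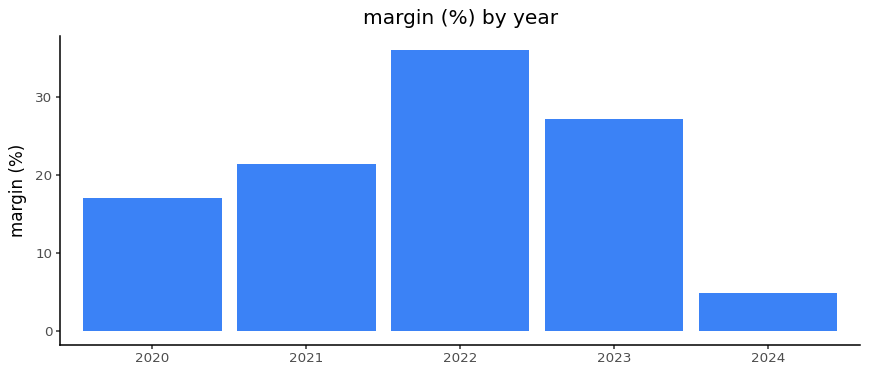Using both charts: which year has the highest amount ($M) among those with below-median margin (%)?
2024

Chart 2 median margin (%) ≈ 20; below-median years: 2020, 2024. Among those, 2024 has the highest amount ($M) (≈ 900).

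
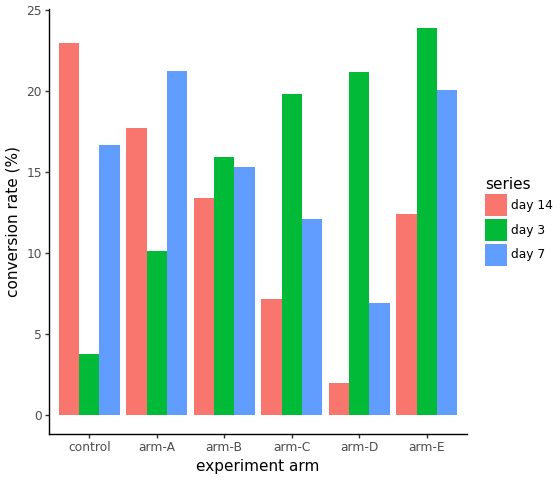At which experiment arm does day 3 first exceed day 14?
arm-A: day 3 ≈ 10 vs day 14 ≈ 18 (not yet); arm-B: day 3 ≈ 16 vs day 14 ≈ 14 (first crossover).

arm-B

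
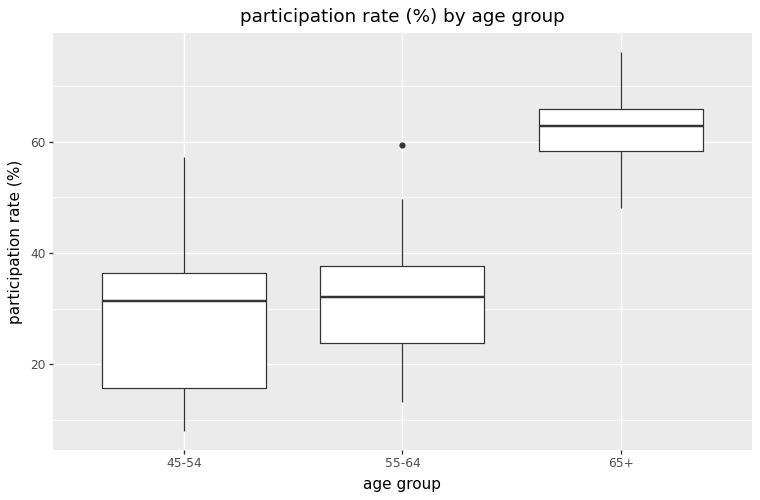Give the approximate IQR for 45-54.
≈ 20

Q3 ≈ 35, Q1 ≈ 15; IQR ≈ 20.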